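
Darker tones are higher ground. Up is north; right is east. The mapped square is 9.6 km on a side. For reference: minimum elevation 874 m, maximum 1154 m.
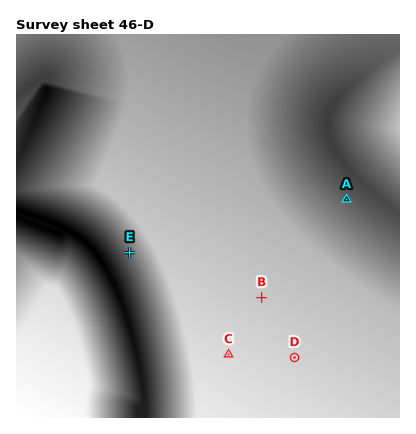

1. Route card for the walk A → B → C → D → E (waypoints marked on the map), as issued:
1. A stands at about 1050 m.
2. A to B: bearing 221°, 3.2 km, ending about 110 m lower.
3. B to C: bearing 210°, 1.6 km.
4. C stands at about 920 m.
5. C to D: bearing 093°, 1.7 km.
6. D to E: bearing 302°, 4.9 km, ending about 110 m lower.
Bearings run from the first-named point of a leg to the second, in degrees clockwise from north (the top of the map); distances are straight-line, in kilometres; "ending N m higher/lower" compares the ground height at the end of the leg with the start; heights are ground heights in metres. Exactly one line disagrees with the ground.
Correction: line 6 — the sense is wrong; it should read higher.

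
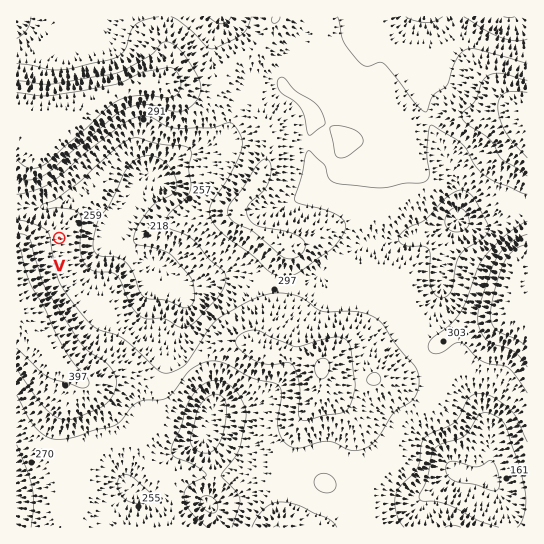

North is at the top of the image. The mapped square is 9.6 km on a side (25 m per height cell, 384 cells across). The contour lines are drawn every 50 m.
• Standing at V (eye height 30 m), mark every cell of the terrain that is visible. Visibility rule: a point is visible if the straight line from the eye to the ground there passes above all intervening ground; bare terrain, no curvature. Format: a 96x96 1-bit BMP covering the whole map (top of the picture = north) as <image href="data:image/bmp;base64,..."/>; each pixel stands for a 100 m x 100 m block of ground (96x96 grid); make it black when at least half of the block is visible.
<image width="96" height="96" href="data:image/bmp;base64,Qk2+BAAAAAAAAD4AAAAoAAAAYAAAAGAAAAABAAEAAAAAAIAEAAATCwAAEwsAAAIAAAAAAAAA////AAAAAAAAAAAAAA/B8AAAAAAAAAAAAA/x+AAAAAAAAAAAAAf/8AAAAAAAAAAAAAf/4AAAAAAAAAAAAAP/gAAAAAAAAAAAAAP/AAAAAAAAAAAAAAH/AAAAAAAAAAAAAAH/gAAAAAAAAAAAAAH/4AAAAAAAAAAAAAH/4AAAAAAAAAAAAAH/gAAAAAAAAAAAAAH8AAAAAAAAAAAAAAH4AAAAAAAAAAAAAAHwAAAAAAAAAAAAAAHgAAAAAAAAAAAAAAHgAAAAAAAAAAAAAAHgAAAAAAAAAAAAAAHwAAAAAAAAAAAAAADwAAAAAAAAAAAAAAD4AAAAAAAAAAAAAAD8AAAAAAAAAAAAAAB8AAAAAAAAAAAAAAA+AAAAAAAAAAAAAAAfAAAAAAAAAAAAAAAPAAAAAAAAAAAAAAAHgAAAAAAAAAAQAAADgAAAAAAAAAA8AAADgAAAAAAAD8B+AAADgAAAAAEAH+D/AAADgAAAAAMAP///gAADgAAAAAcAf///wDAHwAAAAAcAf///8H4H4AAAAYcA//////+H4AAAB88A//////+D8AAAB88B//////gB+AABn/8B//////gAfAAD//8D//////wAPgAD//wD//z///4APwAB//gH//j///8AH4AAf/gP//B////AD+AAP/gf/+A////gB/wAH/g//+A////4D/4AD/g//+A////4H/4AB/h//+B////4D/wAAfh//+D////wAAAAAPj//+H////AAAAAAHz///P////AAAAAADz////////AAAAAABz////////gAAAAAAz////////gAAAAAA7/8f/////gAAAAAAb/4f/////gAAAAAAL/4f/////gAAAAAAB/4f////+AAAAAAAA/8f////wAAAAAAAA/8f////AAAAAAAAAz8f///8AAAAAAAADwcf///4AAAAAAAADwH////4AAAAAAAAD/v////4AAAAAAAAD//////8AAAAAAAAD//////+AAAAAAAAD///////AAAAAAAAD///////gAAAAAAAD///////gAAAAAAAD///////wAAAAAAAD///////wAAAAAAAD///////wAAAAAAAAP//////4AAAAAAAAD//////4AAAAAAAAB//////4AAAAAAAAA//////4AAAAAAAMAf/////8AAAAAAAcAP/////4AAAAAAAcAH/////4AAAAAAA8AB/////wAAAAAAA8AA/////gAAAAAAA8AAf///HgAAAAAAA8AAP//kDgAAAAAAA4AAH/+ABgAAAAAAAAAAB/8AAgAAAAAAAAAAAf4AAAAAAAAAAAAAAAAAAAAAAAAAAAAAAAAAAAAAAAAAAAAAAAAAAAAAAAAAAAAAAAAAAAAAAAAAAAAAAAAAAAAAAAAAAAAAAAAAAAAAAAAAAAAAAAAAAAAAAAAAAAAAAAAAAAAAAAAAAAAAAAAAAAAAAAAAAAAAAAAAAAAAAAAAAAAAAAAAAAAAAAAAAAAAAAAAAAAAAAAAAAAAAAAAAAAAAAAAAA="/>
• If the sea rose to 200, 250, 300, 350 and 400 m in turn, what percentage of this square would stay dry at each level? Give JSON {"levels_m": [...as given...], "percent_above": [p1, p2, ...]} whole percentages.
{"levels_m": [200, 250, 300, 350, 400], "percent_above": [93, 82, 43, 14, 6]}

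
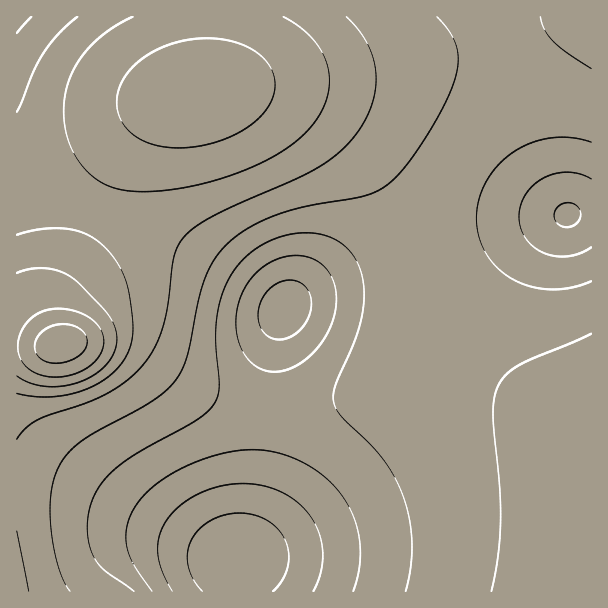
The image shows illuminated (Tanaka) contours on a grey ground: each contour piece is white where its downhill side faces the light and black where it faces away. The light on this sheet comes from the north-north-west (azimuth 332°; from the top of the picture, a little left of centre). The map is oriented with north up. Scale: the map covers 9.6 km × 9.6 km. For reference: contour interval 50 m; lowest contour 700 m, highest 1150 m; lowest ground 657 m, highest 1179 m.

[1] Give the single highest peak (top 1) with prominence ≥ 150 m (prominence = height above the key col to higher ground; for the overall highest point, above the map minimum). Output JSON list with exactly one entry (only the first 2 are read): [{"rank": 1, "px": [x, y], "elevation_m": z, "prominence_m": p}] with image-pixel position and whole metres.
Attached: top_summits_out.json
[{"rank": 1, "px": [60, 341], "elevation_m": 1179, "prominence_m": 522}]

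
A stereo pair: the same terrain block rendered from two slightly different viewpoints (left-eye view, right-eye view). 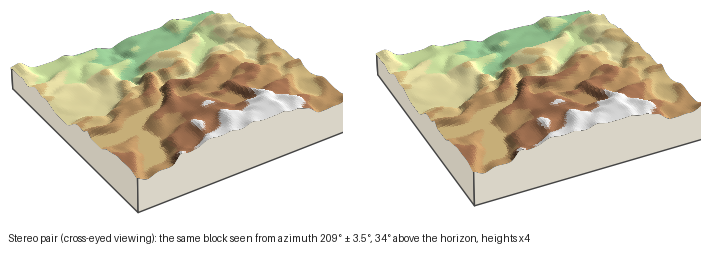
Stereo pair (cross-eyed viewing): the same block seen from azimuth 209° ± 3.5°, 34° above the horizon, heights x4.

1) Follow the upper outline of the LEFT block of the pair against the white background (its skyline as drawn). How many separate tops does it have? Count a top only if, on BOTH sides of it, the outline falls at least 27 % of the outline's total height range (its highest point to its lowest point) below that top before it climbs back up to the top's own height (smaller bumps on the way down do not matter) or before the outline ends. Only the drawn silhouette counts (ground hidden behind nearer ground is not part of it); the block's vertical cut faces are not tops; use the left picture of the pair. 1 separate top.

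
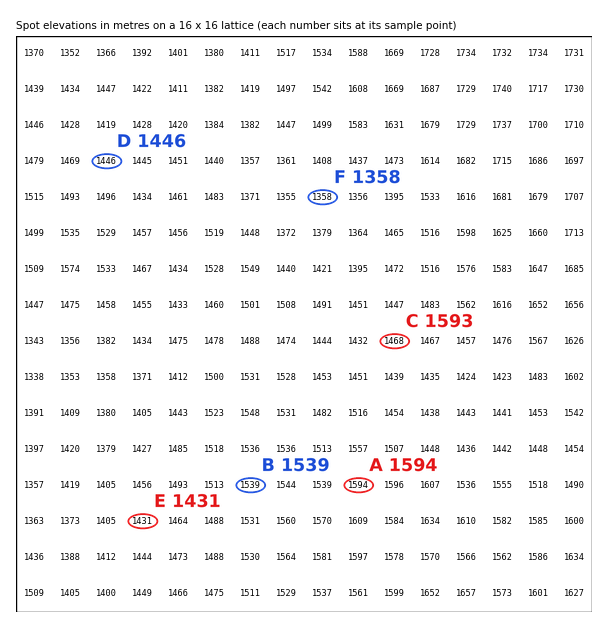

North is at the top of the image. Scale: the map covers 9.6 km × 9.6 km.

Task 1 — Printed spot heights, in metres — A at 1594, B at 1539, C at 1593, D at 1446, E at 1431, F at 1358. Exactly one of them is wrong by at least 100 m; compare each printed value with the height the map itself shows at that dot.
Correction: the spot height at C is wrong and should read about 1468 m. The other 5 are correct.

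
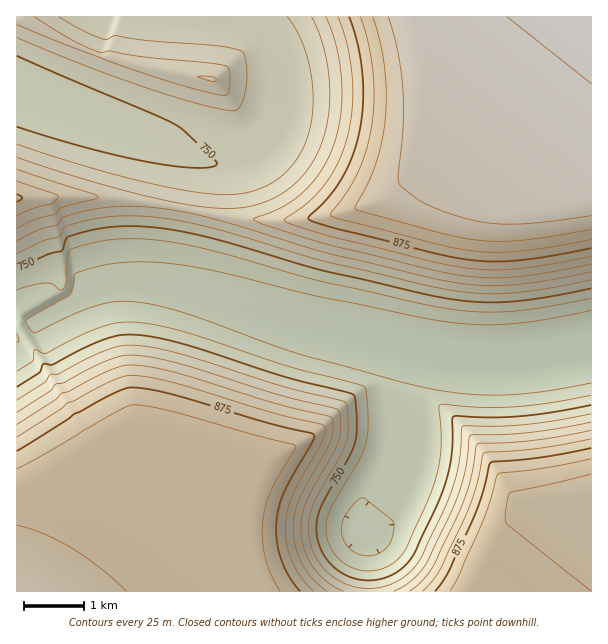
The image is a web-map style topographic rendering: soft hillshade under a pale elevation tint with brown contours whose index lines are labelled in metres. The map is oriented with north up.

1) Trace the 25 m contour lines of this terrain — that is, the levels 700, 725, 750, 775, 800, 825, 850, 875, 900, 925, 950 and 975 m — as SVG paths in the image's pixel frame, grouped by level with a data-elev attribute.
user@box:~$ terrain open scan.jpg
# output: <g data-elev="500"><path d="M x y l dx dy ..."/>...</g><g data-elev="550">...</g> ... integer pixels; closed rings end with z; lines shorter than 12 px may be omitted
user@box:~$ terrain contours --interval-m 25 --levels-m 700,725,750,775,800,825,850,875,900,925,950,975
<g data-elev="700"><path d="M363 555l-8-3-8-6-4-7-2-9 1-8 5-9 9-11 6-4 4 2 25 19 3 6-2 14-6 10-11 6z"/><path d="M591 383l-45 8-37 4-35 0-36-5-34-7-99-27-120-43-26-7-21-4-21-1-19 4-26 10-37 18-5-3-4-9 4-4 39-22 4-8 3-14 32-9 29-2 30 1 37 6 114 27 104 22 36 5 30 2 28-2 33-4 42-9"/></g><g data-elev="725"><path d="M591 395l-42 8-36 4-30 0-39-3-4 1-1 3 2 30-1 21-5 21-9 24-19 43-7 10-14 10-9 3-11 1-15-4-13-9-9-14-3-16 1-10 3-9 28-47 8-19 2-14 0-18-2-21-3-4-75-20-108-35-25-6-23-3-16 1-18 5-24 11-27 14-3 0-9-3-3 12-15 9"/><path d="M17 290l18-5 12-2 5 1 7 5 3 1 4-7 1-23 1-8 3-3 31-8 32-2 28 2 33 6 126 34 102 23 33 6 29 2 28-1 35-4 43-9"/></g><g data-elev="750"><path d="M591 405l-37 7-33 4-27 1-41 0-1 35-5 25-9 25-23 50-9 12-11 9-14 6-13 1-18-3-17-10-11-16-5-18 0-14 4-12 28-49 6-17 2-25-2-18-2-4-68-17-106-34-27-6-21-2-12 0-12 4-23 9-31 17-9-1-5 9-22 14"/><path d="M17 269l30-14 15-4 4-13 3-2 33-8 35-2 30 3 33 6 123 36 100 23 33 6 29 2 28-1 35-4 43-9"/><path d="M17 56l156 67 13 9 28 27 3 5-4 3-16 1-48-6-64-15-68-20"/></g><g data-elev="775"><path d="M591 414l-66 11-62 1-2 3-2 32-6 25-9 23-24 50-10 13-12 9-15 6-15 1-21-4-18-11-14-17-6-20 0-15 4-15 28-51 6-15 1-12 0-17-2-7-2-3-62-15-106-33-26-6-19-2-11 1-13 4-21 9-27 15-9 1-5 7-28 18"/><path d="M17 254l25-13 17-4 6-10 6-2 34-8 35-1 28 3 33 6 125 37 102 24 30 5 28 3 27-1 33-4 45-9"/><path d="M17 38l87 35 81 27 46 11 6-1 5-6 4-14 1-18-2-16-5-5-22-5-69-5-33-6-11 5-21-9-25-14"/><path d="M287 17l12 18 9 25 5 29-1 27-5 22-10 20-13 16-18 12-17 6-16 2-21 0-26-3-78-18-91-29"/></g><g data-elev="800"><path d="M343 591l-16-9-14-15-9-18-3-19 1-15 4-14 28-49 5-12 1-20 0-7-2-4-60-15-104-32-25-5-20-2-9 1-12 4-44 23-8 1-6 7-33 21"/><path d="M591 422l-61 10-59 3-2 3-3 30-6 23-9 21-22 46-6 11-9 9-9 7-11 6"/><path d="M17 241l21-11 18-4 7-9 12-4 33-6 35 0 28 3 30 6 126 37 102 24 30 6 29 3 27-1 33-5 43-8"/><path d="M17 24l89 36 50 17 59 17 10 1 3-2 2-21-2-4-3-2-84-9-31-6-11 1-27-12-38-23"/><path d="M312 17l10 24 6 28 2 30-3 27-8 24-12 20-16 17-19 12-18 6-18 3-21 0-26-3-36-7-42-11-94-30"/></g><g data-elev="825"><path d="M327 591l-15-13-10-15-7-18-2-18 2-15 5-14 31-58 2-17-1-4-2-2-55-14-102-31-26-6-18-1-19 5-41 21-7 2-6 7-39 25"/><path d="M591 430l-57 10-57 4-7 39-13 35-25 51-10 12-12 10"/><path d="M17 228l18-8 19-5 8-7 33-9 3-2-81-28"/><path d="M211 81l4 0 1-3-9-2-9 1z"/><path d="M326 17l10 30 6 34-1 33-7 30-12 26-17 21-18 13-14 7-18 7-2 1 2 2 77 25 100 24 33 6 26 2 25-1 33-5 42-8"/></g><g data-elev="850"><path d="M314 591l-13-13-9-17-5-18-2-19 3-15 4-14 32-57 1-9-2-4-53-13-99-30-24-5-18-2-18 6-36 19-7 3-6 5-45 29"/><path d="M591 439l-52 9-55 5-8 35-11 30-25 52-8 11-10 10"/><path d="M17 216l16-8 20-5 6-6-5-3-37-13"/><path d="M338 17l9 28 5 32 0 31-5 29-8 24-13 22-17 18-23 17-2 3 10 4 42 13 99 24 35 6 24 2 25-1 72-13"/></g><g data-elev="875"><path d="M300 591l-11-15-8-16-4-18-1-20 2-13 5-14 30-54 1-4-1-3-47-12-96-28-23-5-16-2-17 6-40 21-6 5-51 32"/><path d="M591 448l-49 9-51 5-9 33-9 24-25 54-13 18"/><path d="M17 202l5-4-5-4"/><path d="M349 17l9 27 4 30 1 28-3 29-7 24-11 22-12 18-21 21 0 3 26 9 94 24 45 8 23 2 24-2 70-12"/></g><g data-elev="900"><path d="M280 591l-9-16-6-17-3-18 1-16 2-15 5-15 24-44 2-3-2-2-123-34-22-5-17-1-20 9-65 39-30 16"/><path d="M591 459l-45 9-48 6-16 48-23 54-9 15"/><path d="M360 17l8 25 5 27 1 27-2 27-5 24-7 21-12 23-17 22 1 3 108 29 39 7 21 0 24-1 67-12"/></g><g data-elev="925"><path d="M126 591l-27-24-27-19-28-14-27-9"/><path d="M591 474l-80 18-3 5-3 21 1 4 3 4 82 65"/><path d="M373 17l7 24 4 25 2 26-1 25-3 23-6 22-7 20-14 24 0 3 85 24 43 8 20 0 22-1 66-11"/></g><g data-elev="950"><path d="M388 17l10 36 5 36 0 37-5 51 3 9 17 14 15 7 25 9 25 6 20 2 22 0 66-8"/></g><g data-elev="975"><path d="M507 17l84 67"/></g>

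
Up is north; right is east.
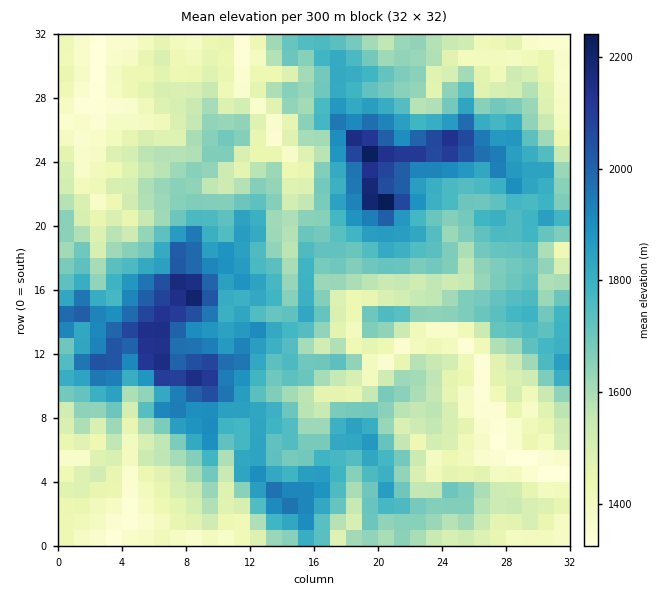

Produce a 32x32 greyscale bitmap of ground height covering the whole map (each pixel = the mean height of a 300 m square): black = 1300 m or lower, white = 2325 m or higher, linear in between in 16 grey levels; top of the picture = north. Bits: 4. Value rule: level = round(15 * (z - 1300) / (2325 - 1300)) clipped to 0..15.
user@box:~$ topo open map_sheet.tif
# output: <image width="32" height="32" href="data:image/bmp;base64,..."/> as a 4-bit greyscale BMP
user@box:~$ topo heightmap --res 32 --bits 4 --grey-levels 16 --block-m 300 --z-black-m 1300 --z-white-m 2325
<image width="32" height="32" href="data:image/bmp;base64,Qk12AgAAAAAAAHYAAAAoAAAAIAAAACAAAAABAAQAAAAAAAACAAATCwAAEwsAABAAAAAAAAAAAAAAABEREQAiIiIAMzMzAERERABVVVUAZmZmAHd3dwCIiIgAmZmZAKqqqgC7u7sAzMzMAN3d3QDu7u4A////ACEQESEREjVXY1VFRDMyESEiEQESMyJHiWQ2VVVFQiMhIiERIjQzeamGRndlVUNDMjMiESM1NYqZl0aGRGVDMhIjMhIzRkiYeIdXdTIiIREAETMTRFdIhmZ3eHYxIhEAESMkE0WJZ4Z2aIhkIzIQEiM0NSRYmXeHdVeHUzQyERIjNVY2mZmIh2RGZlREMREhNGZ4RYmrqGVUIiRlRCECMkV4qXnMzJl2ZkQxNUQiAjNXeruc2ruqhnZmURJEMhM1eGibrMqpiYd0NCIhEiEkVneYmrzKmYiYd1IVUyESNmdnqpmrzLp4dmhjJnZVVWZ3Z4p3mrzbh4dXUyIzRFVmZ1ZnV4q9yomHV1VERDQ0VWZEVkZ4i6mYdkdmVmZWVFVmU1Y1VoqomHVHZmeHdlRmZkJUNDVop3iFRmZ4iIdVZ3dlUyMkVndodUVXmah2Vnd3h0MSNFVVVmU0aJ3rl3Zmd3UyIzRVVDRVM2etuod3d5h1MSI0RVUyRSJYrLqZmImIhSETNERFUyITSL7My8uph3QREiMzRWUhNFncqavLqIZSERERI0VVMSV6mph3iod1QREREjNEMxNVeIiGRGhWVTEhASIzNCEkVWh2ZVJWMzQxIQEiIiMhIjVoh2VTNSIzISEBEjIiIRRleHZVVDIiEiEhAREiEiAlZ3ZlRVRDIiER"/>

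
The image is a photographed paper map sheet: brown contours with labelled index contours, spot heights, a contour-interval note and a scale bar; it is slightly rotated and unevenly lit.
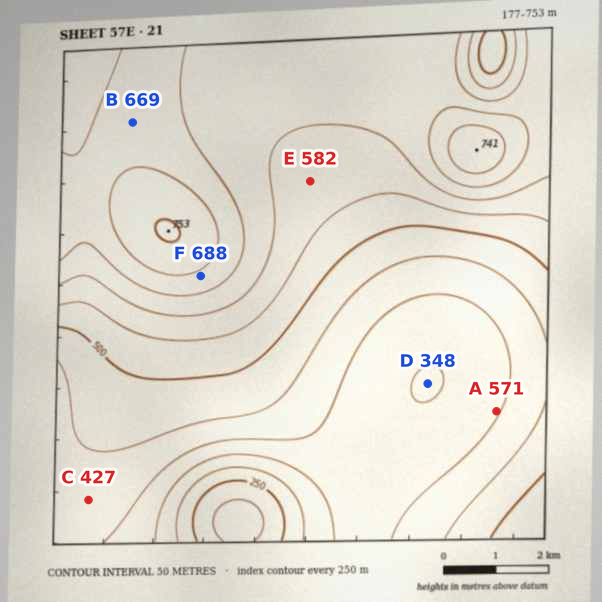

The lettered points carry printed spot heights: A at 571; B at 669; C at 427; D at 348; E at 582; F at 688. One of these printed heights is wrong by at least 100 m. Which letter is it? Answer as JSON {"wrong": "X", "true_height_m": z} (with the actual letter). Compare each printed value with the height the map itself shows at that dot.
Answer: {"wrong": "A", "true_height_m": 396}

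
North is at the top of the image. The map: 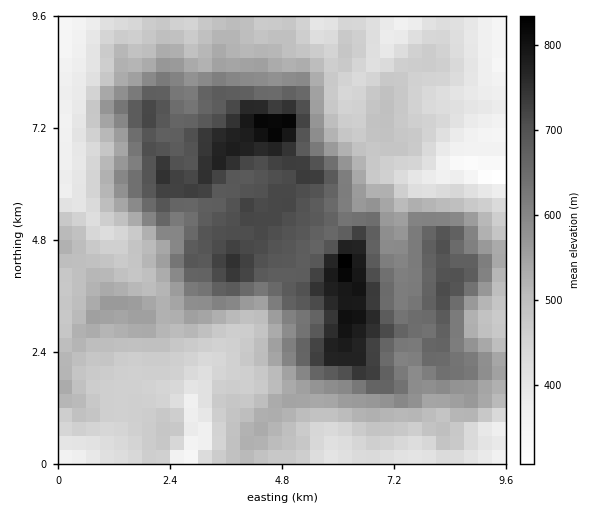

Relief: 290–850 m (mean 550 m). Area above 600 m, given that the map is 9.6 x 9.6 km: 30.7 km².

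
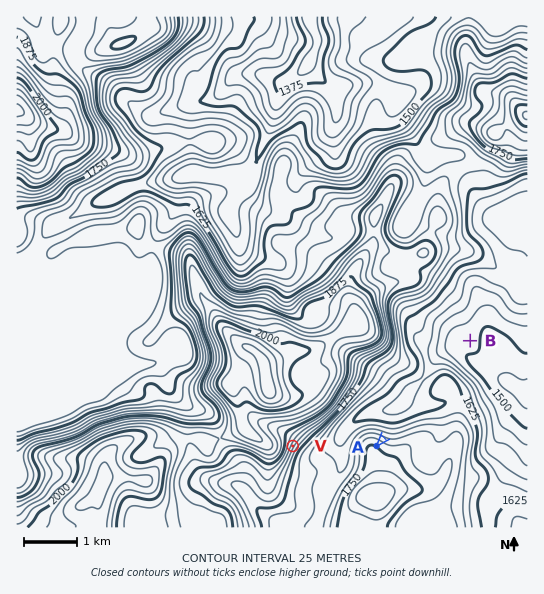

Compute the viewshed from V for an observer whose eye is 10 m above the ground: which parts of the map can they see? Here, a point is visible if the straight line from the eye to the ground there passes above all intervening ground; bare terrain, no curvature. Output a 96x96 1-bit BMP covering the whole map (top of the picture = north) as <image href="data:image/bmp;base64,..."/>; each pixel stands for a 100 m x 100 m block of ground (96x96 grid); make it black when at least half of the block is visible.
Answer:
<image width="96" height="96" href="data:image/bmp;base64,Qk2+BAAAAAAAAD4AAAAoAAAAYAAAAGAAAAABAAEAAAAAAIAEAAATCwAAEwsAAAIAAAAAAAAA////AAAAAAAAAAAAAAAf/4AAAAAAAAAAAAAH/gAAAAAAAAAAAAAP/gAAAAAAAAAAAAAf/gAAAAAAAAAAAAA//4AAAAAAAAAAAAB//+AAAAAAAAAAAAB///AAAAAAAAAAAAD///wAAAAAAAAAAAD///4AAAAAAAAAAAB///4AAAAAAAAAAAA///4AgAAAAAAAAAA///4AgAAAAAAAAAA///4BwAAAAAAAAAA///MBwAAAAAAAAAB///CBwAAAAAAAAAB//+DB4AAAAAAAAAAf/+Dx4AAAAAAAAAAf/+D44AAAAAAAAAAfz+D84AAAAAAAAAA/x/H/4AAAAAAAAAA/w///4AAAAAAAAAB/4f//4AAAAAAAAAD/wP//8AAAAAAAAAHAAH//8AAAAAAAAAAAAH//8AAAAAAAAAAAAD//4AAAAAAAAAAAAB//wAAAAAAAAAAAAA//gAAAAAAAAAAAAAP/gAAAAAAAAAAAAAHnAAAAAAAAAAAAAADAAAAAAAAAAAAAAAAAAAAAAAAAAAAAAAAAAAAAAAAAAAAAAAAAAAAAAAAAAAAAAAAAAAAAAAAAAAAAAAAAAAAAAAAAAAAAAAAAAP8AAAAAAAAAAAAAAH8AAAAAAAAAAAAAAH8AAAAAAAAAAAAAAH8AAAAAAAAAAAAAAH8AAAAAAAAAAAAAAH8AAAAAAAAAAAAAAH8AAAAAAAAAAAAAAH8AAAAAAAAAAAAAAH8AAAAAAAAAAAAAAD8AAAAAAAAAAAAAAB8AAAAAAAAAAAAAAA4AAAAAAAAAAAAAAAYAAAAAAAAAAAAAAAAAAAAAAAAAAAAAAAAAAAAAAAAAAAAAAAAAAAAAAAAAAAAAAAAAAAAAAAAAAAAAAAAAAAAAAAAAAAAAAAAAAAAAAAAAAAAAAAAAAAAAAAAAAAAAAAAAAAAAAAAAAAAAAAAAAAAAAAAAAAAAAAAAAAAAAAAAAAAAAAAAAAAAAAAAAAAAAAAAAAAAAAAAAAAAAAAAAAAAAAAAAAAAAAAAAAAAAAAAAAAAAAAAAAAAAAAAAAAAAAAAAAAAAAAAAAAAAAAAAAAAAAAAAAAAAAAAAAAAAAAAAAAAAAAAAAAAAAAAAAAAAAAAAAAAAAAAAAAAAAAAAAAAAAAAAAAAAAAAAAAAAAAAAAAAAAAAAAAAAAAAAAAAAAAAAAAAAAAAAAAAAAAAAAAAAAAAAAAAAAAAAAAAAAAAAAAAAAAAAAAAAAAAAAAAAAAAAAAAAAAAAAAAAAAAAAAAAAAAAAAAAAAAAAAAAAAAAAAAAAAAAAAAAAAAAAAAAAAAAAAAAAAAAAAAAAAAAAAAAAAAAAAAAAAAAAAAAAAAAAAAAAAAAAAAAAAAAAAAAAAAAAAAAAAAAAAAAAAAAAAAAAAAAAAAAAAAAAAAAAAAAAAAAAAAAAAAAAAAAAAAAAAAAAAAAAAAAAAAAAAAAAAAAAAAAAAAAAAAAAAAAAAAAAAAAAAAAAAAAAAAAAAAAAAAAAAAAAAAAAAAAAAAAAAAAAAAAAAAAAAAAAAAAAAAAAAAAAA="/>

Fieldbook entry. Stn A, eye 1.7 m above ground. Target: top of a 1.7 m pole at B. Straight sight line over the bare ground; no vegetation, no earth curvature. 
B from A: not visible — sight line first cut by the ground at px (428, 388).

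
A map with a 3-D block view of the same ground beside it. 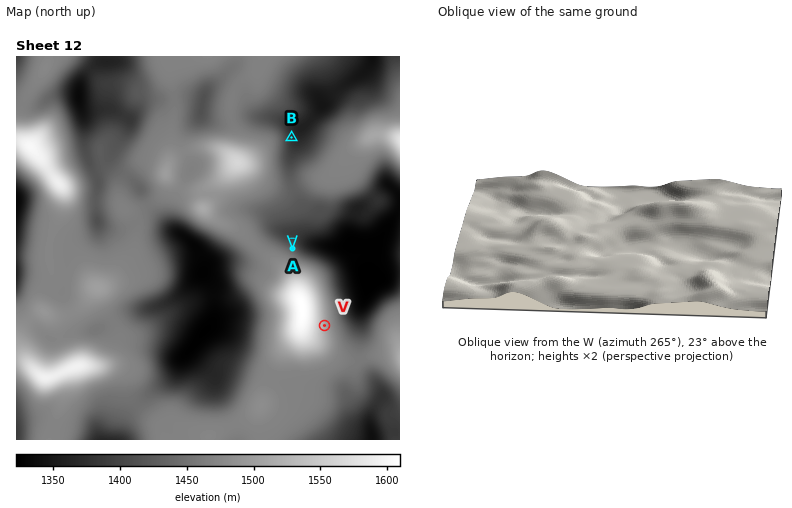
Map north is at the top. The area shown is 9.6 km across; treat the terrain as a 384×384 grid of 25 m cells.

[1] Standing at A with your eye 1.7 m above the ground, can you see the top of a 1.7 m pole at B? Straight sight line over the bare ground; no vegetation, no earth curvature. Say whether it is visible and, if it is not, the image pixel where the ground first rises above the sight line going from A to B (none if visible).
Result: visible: false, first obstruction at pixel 292 218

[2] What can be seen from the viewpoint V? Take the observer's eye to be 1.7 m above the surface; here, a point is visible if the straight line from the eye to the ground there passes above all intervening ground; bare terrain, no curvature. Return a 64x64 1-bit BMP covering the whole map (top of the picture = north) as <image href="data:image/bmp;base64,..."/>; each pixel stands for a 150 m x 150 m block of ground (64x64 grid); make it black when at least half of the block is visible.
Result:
<image width="64" height="64" href="data:image/bmp;base64,Qk0+AgAAAAAAAD4AAAAoAAAAQAAAAEAAAAABAAEAAAAAAAACAAATCwAAEwsAAAIAAAAAAAAA////AAAAAAAAAAAAAAAAAwAAAAAAAAADAAAAAAAAAAEAAAAAAAAAAQAAAAAAAAABAAAAAAAAAAAAAAAAAAAAAAAAAAAAAAABAAAAAAAAAAEAAAAAAAAAgwAAAAAAAAGDAAAAAAAAAYcAAAAAAAADzwAAAAAAAAP/AAAAAAAAB/8AAAAAAAAH/wAAAAAAAA//AAAAAAAAH/8AAAAAAAAf/wAAAAAAADx/AAAAAAAAOH8AAAAAAAA4PwAAAAAAAAA/AAAAAAAAAD8AAAAAAAAAfwAAAAAAAAB/AAAAAAAAAH8AAAAAAAAAfwAAAAAAAAB/AAAAAAAAAH8AAAAAAAAA/wAAAAAAAAD/AAAAAAAAAP8AAAAAAAAA/wAAAAAAAAD/AAAAAAAAAf8AAAAAAAAB/wAAAAAAAAf/AAAAAAAAB/8AAAAAAAAP/wAAAAAAAA/xAAAAAAAAH/EAAAAAAAAf8QAAAAAAAB/7AAAAAAAAH/8AAAAAAAAP/wAAAAAAAAf/AAAAAAAAB/8AAAAAAAAD/wAAAAAAAAH/AAAAAAAAAD8AAAAAAAAAAAAAAAAAAAAAAAAAAAAAAAAAAAAAAAAAAAAAAAAAAAAAAAAAAAAAAAAAAAAAAAAAAAAAAAAAAAAAAAAAAAAAAAAAAAAAAAAAAAAAAAAAAAAAAAAAAAAAAAAAAAAAAAAAAA=="/>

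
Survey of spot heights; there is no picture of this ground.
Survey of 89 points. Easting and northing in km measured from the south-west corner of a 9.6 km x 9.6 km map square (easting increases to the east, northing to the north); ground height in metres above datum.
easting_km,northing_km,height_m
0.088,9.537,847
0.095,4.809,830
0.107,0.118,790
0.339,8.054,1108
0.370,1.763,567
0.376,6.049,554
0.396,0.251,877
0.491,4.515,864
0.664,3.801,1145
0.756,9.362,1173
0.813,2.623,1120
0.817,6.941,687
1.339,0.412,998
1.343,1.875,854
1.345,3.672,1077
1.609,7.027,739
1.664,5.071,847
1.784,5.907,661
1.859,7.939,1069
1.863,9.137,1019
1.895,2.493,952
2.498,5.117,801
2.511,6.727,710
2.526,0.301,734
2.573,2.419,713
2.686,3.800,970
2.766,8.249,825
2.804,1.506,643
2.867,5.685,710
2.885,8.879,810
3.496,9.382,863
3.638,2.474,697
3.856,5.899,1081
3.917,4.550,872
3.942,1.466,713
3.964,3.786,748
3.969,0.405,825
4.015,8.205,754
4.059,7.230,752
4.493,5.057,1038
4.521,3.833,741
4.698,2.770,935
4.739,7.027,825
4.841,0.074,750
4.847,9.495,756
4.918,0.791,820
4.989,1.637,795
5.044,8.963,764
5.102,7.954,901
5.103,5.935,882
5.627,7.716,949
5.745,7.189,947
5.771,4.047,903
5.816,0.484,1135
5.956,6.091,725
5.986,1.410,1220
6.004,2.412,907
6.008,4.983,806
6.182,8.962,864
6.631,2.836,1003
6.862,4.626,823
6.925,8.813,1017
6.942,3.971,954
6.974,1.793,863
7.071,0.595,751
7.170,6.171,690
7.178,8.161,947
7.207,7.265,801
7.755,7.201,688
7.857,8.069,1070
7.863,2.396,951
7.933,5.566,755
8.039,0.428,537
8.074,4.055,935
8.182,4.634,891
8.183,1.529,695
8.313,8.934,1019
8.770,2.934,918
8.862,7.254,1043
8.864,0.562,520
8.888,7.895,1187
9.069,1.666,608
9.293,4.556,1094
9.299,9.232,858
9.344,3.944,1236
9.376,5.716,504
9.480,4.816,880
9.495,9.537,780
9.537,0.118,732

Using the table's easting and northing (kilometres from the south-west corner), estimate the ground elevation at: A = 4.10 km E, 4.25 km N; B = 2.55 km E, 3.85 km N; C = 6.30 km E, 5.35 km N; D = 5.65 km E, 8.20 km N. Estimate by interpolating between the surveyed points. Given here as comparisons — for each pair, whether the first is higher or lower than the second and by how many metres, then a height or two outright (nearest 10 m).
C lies lower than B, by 340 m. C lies lower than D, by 330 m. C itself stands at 660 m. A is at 780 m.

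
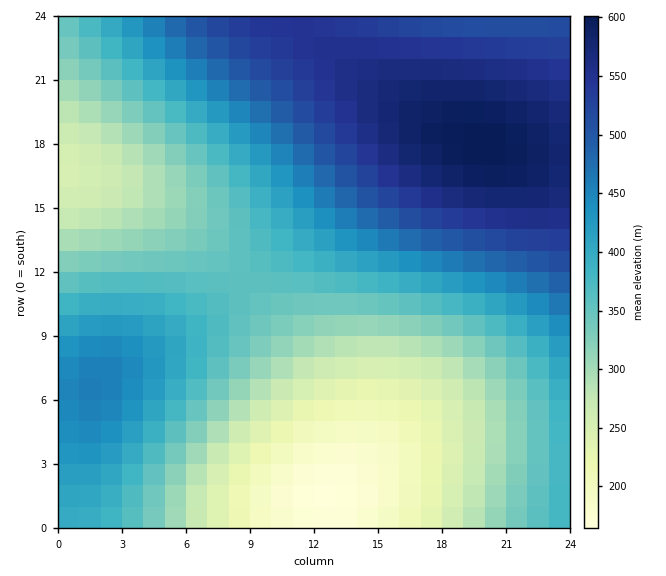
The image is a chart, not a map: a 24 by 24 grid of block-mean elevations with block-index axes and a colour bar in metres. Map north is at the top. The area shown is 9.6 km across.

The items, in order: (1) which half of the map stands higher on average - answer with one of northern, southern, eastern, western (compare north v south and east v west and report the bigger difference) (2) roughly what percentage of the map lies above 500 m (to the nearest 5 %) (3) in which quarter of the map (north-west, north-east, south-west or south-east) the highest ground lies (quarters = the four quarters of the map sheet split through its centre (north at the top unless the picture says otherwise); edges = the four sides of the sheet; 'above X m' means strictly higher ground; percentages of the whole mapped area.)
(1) On average the northern half of the map is the higher ground.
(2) Ground above 500 m makes up about 25 % of the sheet.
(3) Look to the north-east quarter for the highest ground.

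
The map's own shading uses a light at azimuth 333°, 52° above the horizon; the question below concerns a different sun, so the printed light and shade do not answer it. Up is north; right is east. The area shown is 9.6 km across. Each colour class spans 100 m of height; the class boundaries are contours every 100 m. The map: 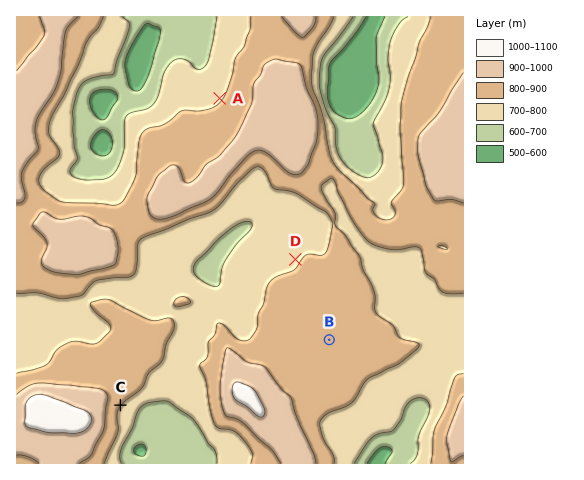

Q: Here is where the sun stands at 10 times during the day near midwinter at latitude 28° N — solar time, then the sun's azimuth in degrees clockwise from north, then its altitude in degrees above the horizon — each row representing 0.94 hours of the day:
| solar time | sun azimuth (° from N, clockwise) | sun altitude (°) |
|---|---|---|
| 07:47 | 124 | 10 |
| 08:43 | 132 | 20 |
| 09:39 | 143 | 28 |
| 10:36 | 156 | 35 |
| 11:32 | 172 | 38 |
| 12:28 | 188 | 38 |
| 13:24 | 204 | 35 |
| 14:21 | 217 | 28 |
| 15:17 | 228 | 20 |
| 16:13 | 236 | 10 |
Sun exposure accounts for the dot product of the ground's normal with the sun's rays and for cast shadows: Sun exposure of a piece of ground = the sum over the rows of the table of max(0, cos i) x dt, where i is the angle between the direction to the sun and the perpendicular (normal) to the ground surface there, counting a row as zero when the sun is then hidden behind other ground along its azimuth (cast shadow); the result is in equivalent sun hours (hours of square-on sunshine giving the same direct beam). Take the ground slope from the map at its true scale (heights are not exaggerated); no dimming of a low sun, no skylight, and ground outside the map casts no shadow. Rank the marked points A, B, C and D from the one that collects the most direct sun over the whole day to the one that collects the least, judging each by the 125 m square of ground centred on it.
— C > B > D > A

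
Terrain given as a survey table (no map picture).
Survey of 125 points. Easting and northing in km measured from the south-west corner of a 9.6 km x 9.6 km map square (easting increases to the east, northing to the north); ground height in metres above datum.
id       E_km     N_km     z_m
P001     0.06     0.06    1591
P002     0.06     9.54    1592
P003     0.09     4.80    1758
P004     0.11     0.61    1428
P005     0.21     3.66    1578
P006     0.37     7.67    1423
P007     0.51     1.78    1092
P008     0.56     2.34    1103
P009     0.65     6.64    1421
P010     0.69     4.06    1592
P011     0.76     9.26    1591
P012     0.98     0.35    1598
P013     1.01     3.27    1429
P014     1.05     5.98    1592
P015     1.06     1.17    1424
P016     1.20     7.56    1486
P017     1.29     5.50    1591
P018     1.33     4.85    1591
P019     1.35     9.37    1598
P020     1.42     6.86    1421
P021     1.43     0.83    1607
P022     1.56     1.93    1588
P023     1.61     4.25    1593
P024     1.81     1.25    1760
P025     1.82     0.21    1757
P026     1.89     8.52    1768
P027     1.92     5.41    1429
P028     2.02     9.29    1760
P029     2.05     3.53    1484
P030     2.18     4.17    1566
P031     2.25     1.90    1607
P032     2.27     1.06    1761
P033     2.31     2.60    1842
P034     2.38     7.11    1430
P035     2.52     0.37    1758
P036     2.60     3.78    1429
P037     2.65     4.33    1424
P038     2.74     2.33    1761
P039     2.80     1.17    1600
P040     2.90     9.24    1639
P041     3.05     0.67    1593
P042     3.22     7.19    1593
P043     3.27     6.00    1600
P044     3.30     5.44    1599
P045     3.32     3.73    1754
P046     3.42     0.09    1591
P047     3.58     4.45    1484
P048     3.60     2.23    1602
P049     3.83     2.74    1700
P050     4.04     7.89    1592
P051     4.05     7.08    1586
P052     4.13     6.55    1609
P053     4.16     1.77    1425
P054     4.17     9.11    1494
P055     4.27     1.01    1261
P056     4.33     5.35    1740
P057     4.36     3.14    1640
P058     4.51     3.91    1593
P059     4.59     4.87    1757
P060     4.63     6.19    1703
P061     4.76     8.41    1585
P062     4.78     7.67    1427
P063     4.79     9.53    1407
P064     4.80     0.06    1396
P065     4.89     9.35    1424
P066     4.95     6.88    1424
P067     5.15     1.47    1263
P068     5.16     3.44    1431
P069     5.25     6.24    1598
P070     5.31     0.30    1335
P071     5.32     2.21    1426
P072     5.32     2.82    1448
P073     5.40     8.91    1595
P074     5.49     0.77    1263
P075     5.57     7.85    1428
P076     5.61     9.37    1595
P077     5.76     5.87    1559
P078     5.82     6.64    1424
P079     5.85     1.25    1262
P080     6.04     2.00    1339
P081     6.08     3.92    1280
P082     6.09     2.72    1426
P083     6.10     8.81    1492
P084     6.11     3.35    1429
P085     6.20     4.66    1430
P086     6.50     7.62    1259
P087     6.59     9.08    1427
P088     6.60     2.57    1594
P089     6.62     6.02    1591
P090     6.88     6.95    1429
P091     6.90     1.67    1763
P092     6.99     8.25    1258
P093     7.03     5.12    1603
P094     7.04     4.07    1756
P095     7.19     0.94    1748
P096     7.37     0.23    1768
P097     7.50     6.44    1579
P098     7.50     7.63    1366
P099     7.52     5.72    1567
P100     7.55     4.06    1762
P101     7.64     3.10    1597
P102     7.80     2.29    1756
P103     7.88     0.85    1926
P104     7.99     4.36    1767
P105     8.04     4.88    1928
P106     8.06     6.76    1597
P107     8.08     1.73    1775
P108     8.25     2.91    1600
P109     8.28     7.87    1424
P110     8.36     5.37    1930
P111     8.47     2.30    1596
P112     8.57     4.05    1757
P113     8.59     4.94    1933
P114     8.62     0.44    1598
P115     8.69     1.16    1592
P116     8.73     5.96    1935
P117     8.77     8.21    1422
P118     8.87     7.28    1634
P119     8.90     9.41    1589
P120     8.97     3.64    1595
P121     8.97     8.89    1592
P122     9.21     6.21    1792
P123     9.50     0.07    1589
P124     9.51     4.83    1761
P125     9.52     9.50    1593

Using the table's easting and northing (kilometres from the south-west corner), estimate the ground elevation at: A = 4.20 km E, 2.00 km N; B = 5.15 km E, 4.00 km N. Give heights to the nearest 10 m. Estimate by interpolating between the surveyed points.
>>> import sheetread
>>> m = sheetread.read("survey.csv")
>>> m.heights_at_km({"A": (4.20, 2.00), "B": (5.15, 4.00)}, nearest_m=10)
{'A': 1580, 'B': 1370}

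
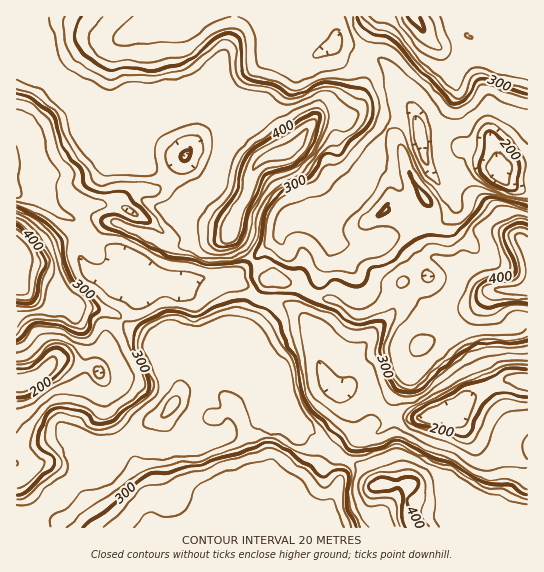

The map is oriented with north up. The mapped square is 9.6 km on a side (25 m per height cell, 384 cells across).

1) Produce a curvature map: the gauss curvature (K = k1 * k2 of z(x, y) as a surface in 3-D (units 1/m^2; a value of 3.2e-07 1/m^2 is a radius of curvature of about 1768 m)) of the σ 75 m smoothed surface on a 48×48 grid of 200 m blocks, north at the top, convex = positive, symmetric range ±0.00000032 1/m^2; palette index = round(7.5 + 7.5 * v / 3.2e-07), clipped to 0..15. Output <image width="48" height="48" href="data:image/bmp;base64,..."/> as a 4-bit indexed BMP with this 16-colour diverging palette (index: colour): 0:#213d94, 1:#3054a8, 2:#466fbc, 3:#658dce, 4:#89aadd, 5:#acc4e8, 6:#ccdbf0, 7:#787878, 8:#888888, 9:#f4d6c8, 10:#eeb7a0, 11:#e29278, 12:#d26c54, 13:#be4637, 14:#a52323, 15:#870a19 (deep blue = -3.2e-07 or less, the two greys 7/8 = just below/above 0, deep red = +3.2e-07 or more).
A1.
<image width="48" height="48" href="data:image/bmp;base64,Qk32BAAAAAAAAHYAAAAoAAAAMAAAADAAAAABAAQAAAAAAIAEAAATCwAAEwsAABAAAAAAAAAAlD0hAKhUMAC8b0YAzo1lAN2qiQDoxKwA8NvMAHh4eACIiIgAyNb0AKC37gB4kuIAVGzSADdGvgAjI6UAGQqHAIh3h4h3eId3eHd3d3h3h3mJddmIh3d3eHd3h3d3eId3eHd3h4d3hyp3qJeIiHeHd0R4iId3eId3eHd3d3h3eFtEtUZ3eHeIZreJh3iHeId4iIh4h3iHV3mvsop3eHRYe6iIZ3iId5d4h4h4iHeIiPZ/8r9WiHm2WImYRoiIdnd4dYh4iIeHlZA1Z3dluJmHeHesV4iId4iGioh3eah1eCBneHl4VYd3d2V3eId3d4iHiXeHfMiGeGzZf6iJh1d3d3aJeIZWd3d3d4iFVUioVnmpcEZ4hmd4h3acmGdkZ3h3d4d2eHiIh3d4cgq4ipeIh2Zv2YrYmIiHeJd3iId1d3d3dA/6mIiIh0VlZ1iXeHb5d3eIeIdJl3d3cwWYeIaZhriHZ3dnmmR4d3iHd4ddibh3UDhneZZXeJqHaJdmj7FWd3d3d4h7h4h3WP+Hh5VFiUOJZT/Wi3Z3d3d3d4qIh4d4falodnh72bdsshpneHd3d3d3d41nh4h2iYd3iIhlaIyP9GZnWqh3d3h3h2dXh3dxuniIh6qXdickcgV4WbiHd3h4iHd4h3eaioiHdVd4iI+6nIenNLqXVoh4iHeIiGR6Z4d3d2Z3rgV1L7l1NXz7RnmImHeIin22RXd3d2d2h0IGasEIiYNGyniHd2anh0h2d3eHdmdn2v8HeeWIeIZomGd1N3d3ioiHd3Z3d1iWV8yXRXaIh3d4h3eHGoZVh3d4eIZ4eFz6R3WTLriHd3d4h3i6n7Z4aId3eZjKZ0J5cXqke4d4iHZphFayF4ZoiHiJaHV3eHec046nmoh4iHaHaIlQBYuJiIdoiHeJaIiKhZpnR3eJqJdXZI/1Jph3eId4mHeId2d2ucaHJnRYZraHd474eJd3d3ZomGZnhllC/5eGeHbPiFSHdnmneph3iHWqd3d2eHpha4VHiGVkvpmIdmiEjLh3eHd4l3d3jLaIOAN3d4dnhnh4d3hUeNmId3eImHeoaHXPhDd3dmd4Zal4h4uEhXqYd3iId3iWd1AM5JiHd3mIh4RXd3mXSXdyWHiHd3WHd0Dvt3d4qXiYeJZphndqUXhUiHeHiJaniEr8t2d3eHeIiIebp3dZ1o7GumeHiKiIdziJpnd2eIeIh3eKuHdkmYjcRZiYd5una1dnd3d3iIiHd3d4mHd2eIetVGeGdkunaVi4d3iZiIh3d3d3dnd3h3ePpIuUdluXeHi3d4inV3h3h3d3d3eId2d8sHrWZ2l3ZXZXd6qGV4d3iIiHd3d4iFJmJXi4Z2d3IkZnd4Zph4d3iHd3d4d3i4WHq3eHd2eJj2ind4Znh4hnmHd3eIdDeGv4imZmd3eIno/XiHh3d3d3iHd2Z4dK52eHVXdnd3Z3iCNoh3iHd3eId5h4d4h6uHd4h3d3iHiGZ2V4h3eHd3mYd4d5l5uneHd4iIdYmoh4Z3d3d3iIiImIh4eIl4y2eId3eaZXmHiId4d3eIh4eIiIh3iIh1dkd3iIiKdmdnmnh4d3eIh3d4iId4h3h3ZWd3iIdndqZIeHd3eHdw=="/>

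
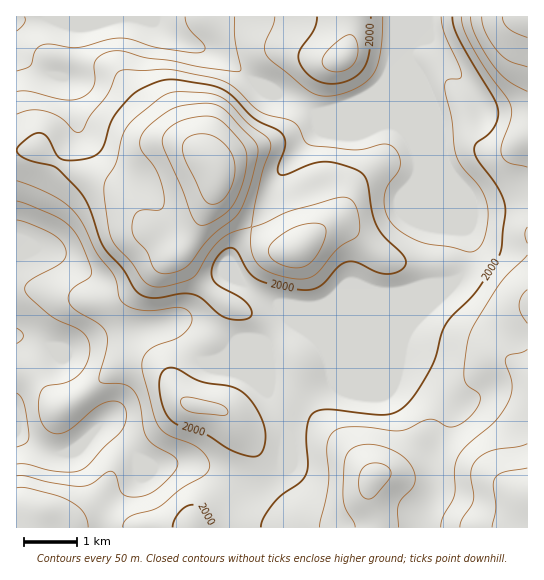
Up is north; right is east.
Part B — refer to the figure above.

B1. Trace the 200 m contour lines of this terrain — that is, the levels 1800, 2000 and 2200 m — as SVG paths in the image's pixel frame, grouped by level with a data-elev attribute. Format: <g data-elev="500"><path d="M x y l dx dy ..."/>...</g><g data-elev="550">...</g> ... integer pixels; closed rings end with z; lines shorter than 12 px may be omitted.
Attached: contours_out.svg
<g data-elev="1800"><path d="M17 393l4 4 3 8 5 30-3 8-9 4"/><path d="M17 328l4 3 2 4-1 4-5 4"/><path d="M25 17l-1 6-7 8"/></g><g data-elev="2000"><path d="M208 527l-1-8-4-8-5-5-5-1-7 2-6 4-5 8-2 8"/><path d="M253 457l5-1 4-5 3-8 0-10-2-10-4-10-13-18-7-5-8-3-32-6-24-13-6 0-6 3-4 10 1 14 5 16 6 10 9 5 26 8 27 17z"/><path d="M231 319l16 0 4-2 1-4-2-6-6-6-25-15-7-8 0-8 2-8 7-9 6-5 4 0 5 2 12 21 9 8 13 5 31 6 10 0 8-3 19-20 9-5 10 0 18 10 10 2 11-1 8-6 2-5-2-5-21-21-7-11-4-14-5-29-5-9-19-8-18-3-15 2-24 11-7-1-1-7 7-24-1-6-3-5-27-14-21-22-11-7-13-4-34-5-9 0-9 2-16 7-10 7-18 23-11 30-9 8-19 3-13-1-5-5-9-17-6-4-10 2-12 11-2 5 3 4 10 6 25 6 25 24 9 16 14 39 20 23 15 24 7 4 8 1 29-4 12 1 9 4 18 16z"/><path d="M317 17l-3 13-15 21 0 8 4 10 8 8 10 5 10 2 11-1 9-4 8-5 5-7 4-8 2-10 1-32"/><path d="M452 17l2 9 4 12 35 59 5 12 0 9-4 9-7 8-11 8-2 7 4 11 20 28 7 14 0 11-5 40-23 37-31 32-4 10-6 22-5 12-15 26-13 14-8 5-9 3-59-6-9 2-7 4-3 6-2 10 2 34-2 9-6 8-17 12-8 8-11 15-3 10"/></g><g data-elev="2200"><path d="M527 468l-24 4-8 6-2 8 3 23-4 18"/><path d="M208 203l5 1 5-1 10-9 6-16 0-16-5-12-10-10-10-5-12-1-8 3-4 4-3 5 1 5 3 11 16 34z"/><path d="M502 17l2 6 5 6 18 8"/></g>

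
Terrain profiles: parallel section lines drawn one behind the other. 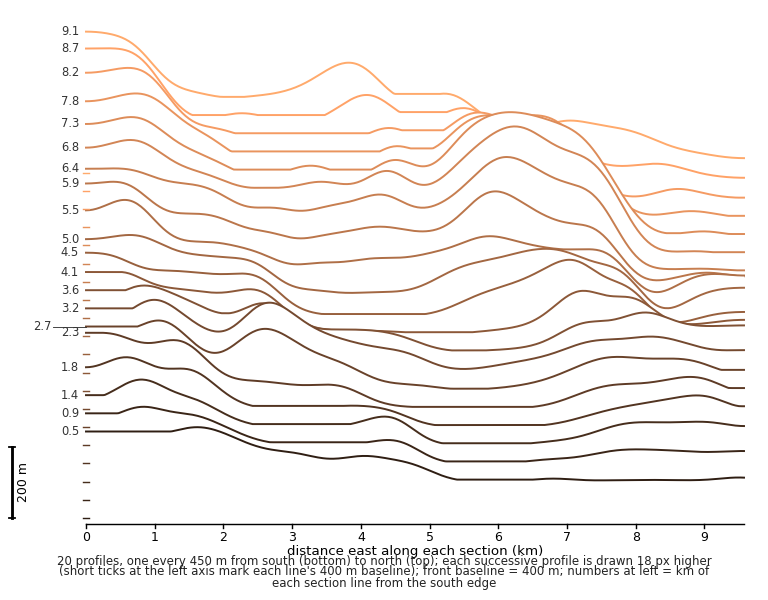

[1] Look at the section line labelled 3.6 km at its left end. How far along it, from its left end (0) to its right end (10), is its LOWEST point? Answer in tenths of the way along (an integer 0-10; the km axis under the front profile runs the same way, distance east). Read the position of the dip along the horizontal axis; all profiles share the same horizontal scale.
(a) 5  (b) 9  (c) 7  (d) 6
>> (d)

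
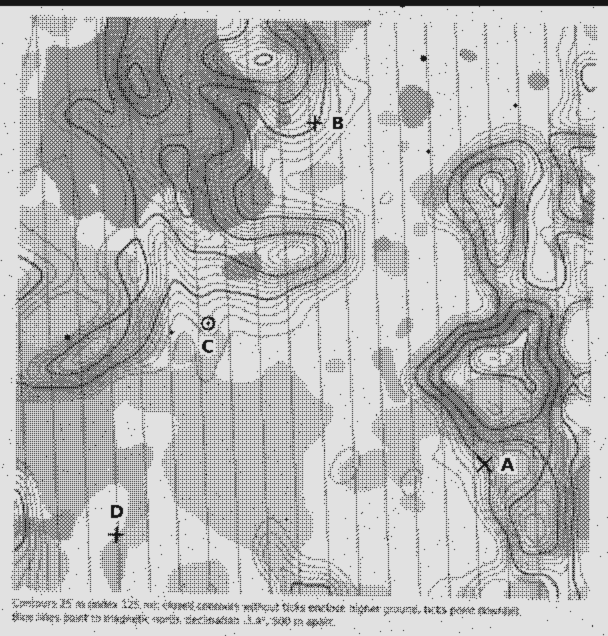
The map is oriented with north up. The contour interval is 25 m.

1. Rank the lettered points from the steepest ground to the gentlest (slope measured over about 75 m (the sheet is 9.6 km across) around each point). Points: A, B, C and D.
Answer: A B C D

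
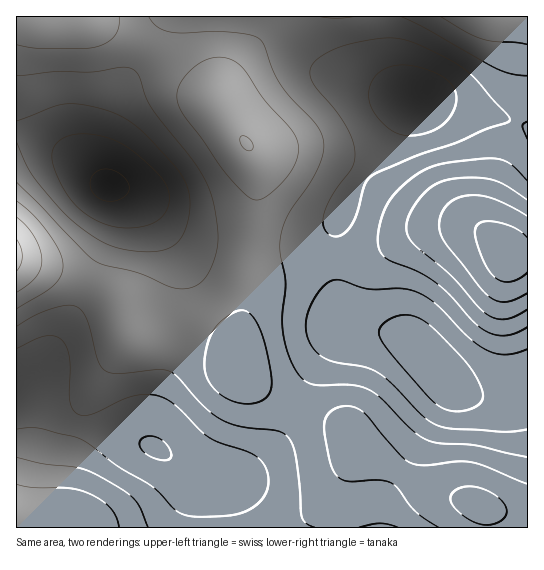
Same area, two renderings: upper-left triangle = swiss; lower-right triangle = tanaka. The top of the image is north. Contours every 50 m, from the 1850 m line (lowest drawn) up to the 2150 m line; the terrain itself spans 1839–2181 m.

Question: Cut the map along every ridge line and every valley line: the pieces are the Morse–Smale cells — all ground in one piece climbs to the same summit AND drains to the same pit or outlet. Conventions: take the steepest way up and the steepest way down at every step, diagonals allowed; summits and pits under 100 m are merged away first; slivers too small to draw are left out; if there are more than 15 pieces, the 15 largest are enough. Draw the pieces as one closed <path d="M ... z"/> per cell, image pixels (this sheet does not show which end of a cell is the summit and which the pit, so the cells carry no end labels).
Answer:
<path d="M382 16l-297 1 73 36 32 27 24 16 6 6 35 55 2 29-18 159 0 20 4 8 23 19 29 15 50 20 20 26 25 12 29 20 14 7 33 8 27 11 34 6 1-127-5-1-24 10-20-2-16-4-12-6-40-46-17-8-40-5-7-5-7-13-7-43 0-29 4-17 16-38 51-72 13-10-10-5-7-7-11-19-5-21z"/><path d="M85 16l-69 1 0 242 61 18 32 16 11 12 5 21 5 9 11 1 25-4 31 1 26 11 14 11 1 4 19-173-2-29-35-55-6-6-24-16-32-27z"/><path d="M17 260l-1 126 9-2 5 3 32 33 7 4 66 15 23 10 27 19 12 5 3 4-2 51 289-1 0-12-6-10-36-9-26-11-29-20-25-12-20-26-50-20-36-19-16-15-6-18-14-11-17-8-16-4-24 0-25 4-11-1-5-9-5-21-11-12-32-16z"/><path d="M441 101l-28 2-17 19-43 61-16 38-4 17 0 29 6 38 5 14 7 8 43 6 17 8 42 47 10 5 16 4 27 0 22-8 0-262-26-10z"/><path d="M25 384l-9 3 1 133 26 8 154-1 3-50-3-4-12-5-27-19-23-10-25-7-23-3-21-6-36-36z"/><path d="M527 16l-144 0 1 33 5 21 11 19 14 11 35 3 53 14 25 10z"/><path d="M487 508l-3 1 3 19 41-1-1-10-18-2z"/><path d="M19 520l-3 1 1 7 26-1z"/>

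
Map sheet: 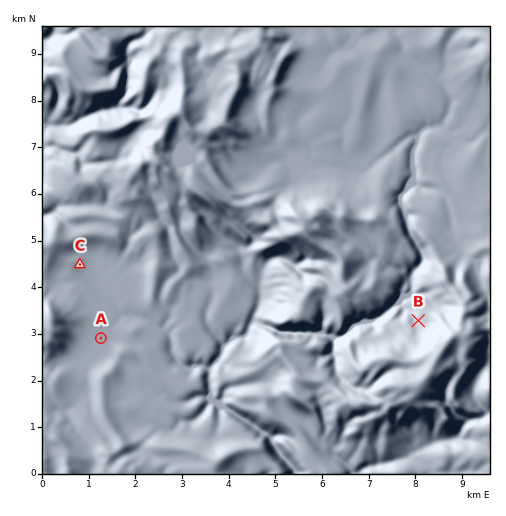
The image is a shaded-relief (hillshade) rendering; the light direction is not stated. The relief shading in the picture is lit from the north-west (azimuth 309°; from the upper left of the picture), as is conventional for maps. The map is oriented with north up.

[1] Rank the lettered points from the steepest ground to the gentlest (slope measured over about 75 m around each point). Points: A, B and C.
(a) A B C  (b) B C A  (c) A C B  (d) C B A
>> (b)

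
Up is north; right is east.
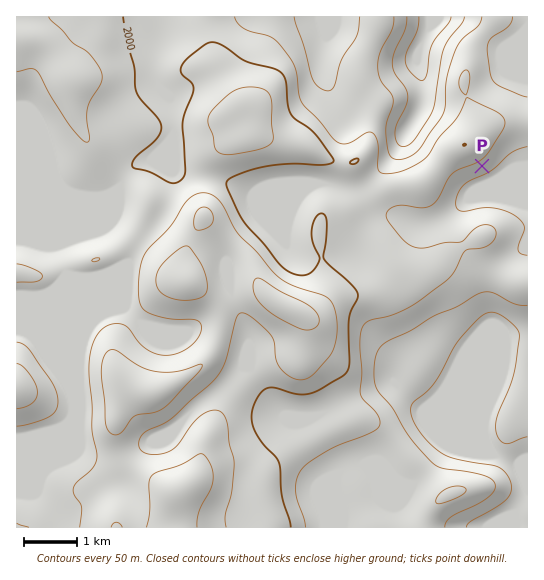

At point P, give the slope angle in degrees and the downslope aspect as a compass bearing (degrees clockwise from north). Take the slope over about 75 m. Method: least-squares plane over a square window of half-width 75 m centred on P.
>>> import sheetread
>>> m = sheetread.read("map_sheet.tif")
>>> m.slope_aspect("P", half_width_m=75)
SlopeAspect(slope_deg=11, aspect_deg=150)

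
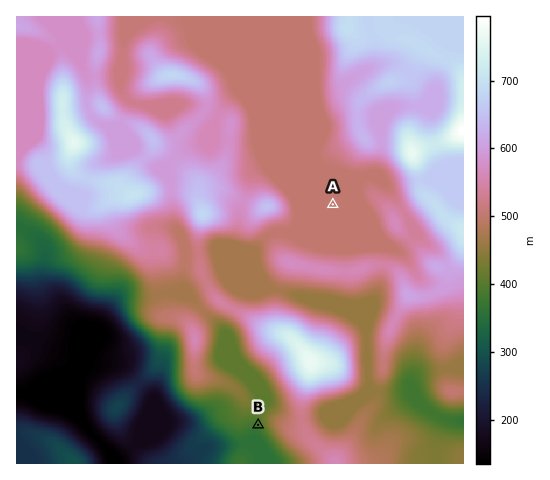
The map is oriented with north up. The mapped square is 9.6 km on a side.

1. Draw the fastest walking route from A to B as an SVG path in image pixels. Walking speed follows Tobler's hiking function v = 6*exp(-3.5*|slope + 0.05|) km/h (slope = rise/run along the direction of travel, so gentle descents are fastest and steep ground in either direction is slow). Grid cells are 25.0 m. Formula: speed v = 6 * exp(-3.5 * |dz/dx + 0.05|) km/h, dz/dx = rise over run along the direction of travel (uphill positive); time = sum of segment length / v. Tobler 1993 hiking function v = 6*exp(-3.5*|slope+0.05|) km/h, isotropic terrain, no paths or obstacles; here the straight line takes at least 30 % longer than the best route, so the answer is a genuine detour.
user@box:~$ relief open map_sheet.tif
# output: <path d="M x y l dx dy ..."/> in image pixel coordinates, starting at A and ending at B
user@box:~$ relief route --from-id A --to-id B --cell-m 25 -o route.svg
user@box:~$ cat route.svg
<path d="M333 204l-1 2-7 3-3 2-16 9-8 7-24 11-5 6-6 12 0 11-3 4-14 28-7 7-3 7 8 16 0 22 11 21 0 21 2 5 0 25 1 2"/>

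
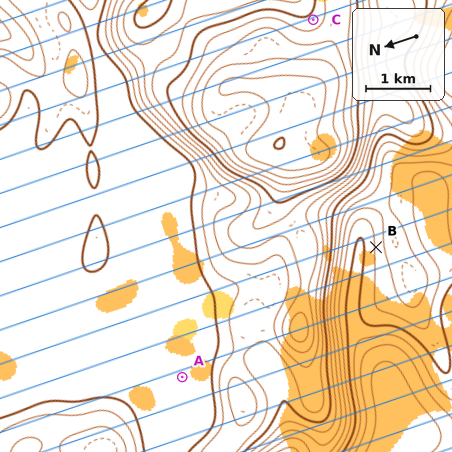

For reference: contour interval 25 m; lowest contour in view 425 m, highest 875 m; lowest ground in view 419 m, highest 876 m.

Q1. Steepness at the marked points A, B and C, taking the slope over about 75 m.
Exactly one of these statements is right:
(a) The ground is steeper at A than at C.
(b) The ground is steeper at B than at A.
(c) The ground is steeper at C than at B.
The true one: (b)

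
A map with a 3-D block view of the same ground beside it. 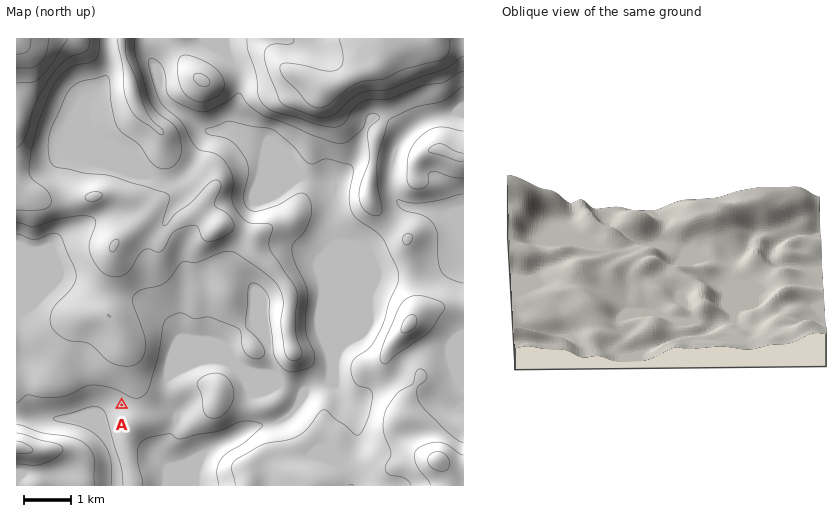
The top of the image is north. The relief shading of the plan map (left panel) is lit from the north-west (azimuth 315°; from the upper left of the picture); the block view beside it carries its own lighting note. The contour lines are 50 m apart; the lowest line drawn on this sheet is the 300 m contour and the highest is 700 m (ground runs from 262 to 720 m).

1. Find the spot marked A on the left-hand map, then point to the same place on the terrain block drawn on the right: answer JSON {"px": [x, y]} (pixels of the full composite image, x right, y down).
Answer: {"px": [587, 329]}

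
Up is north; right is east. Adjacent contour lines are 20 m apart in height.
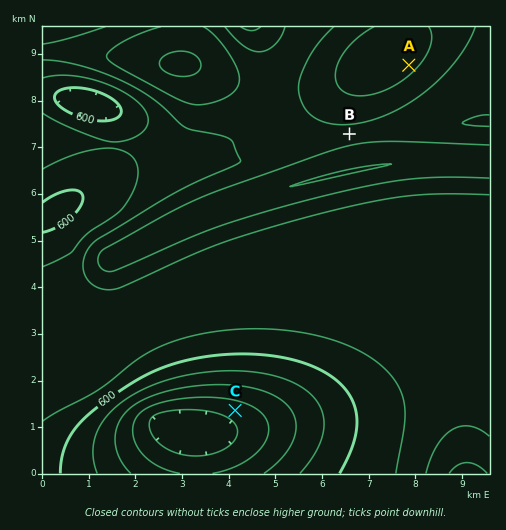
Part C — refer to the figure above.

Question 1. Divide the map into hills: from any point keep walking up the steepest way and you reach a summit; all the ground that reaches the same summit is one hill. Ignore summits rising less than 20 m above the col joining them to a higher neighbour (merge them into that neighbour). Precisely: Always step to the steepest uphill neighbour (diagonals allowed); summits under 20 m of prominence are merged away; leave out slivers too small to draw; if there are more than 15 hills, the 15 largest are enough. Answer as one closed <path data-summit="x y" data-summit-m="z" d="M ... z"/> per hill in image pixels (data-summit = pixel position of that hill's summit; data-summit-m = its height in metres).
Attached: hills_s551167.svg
<path data-summit="346 172" data-summit-m="681" d="M489 123l-52 0-53 6-80 15-85 20-45-6-25 2-21 7-19 9-34 22-24 16-3 4 0 7 13 29 15 26 16 13 17 5 13 8 24 31 18 40 6 21 3 23 4 6 24 5 22 0 39-5 91-18 85-32 27-2 24 6z"/><path data-summit="383 57" data-summit-m="696" d="M54 96l-12 1 0 376 153 1 0-38-4-5-14-4-3-3-8-44-17-37-13-20-14-17-13-8-17-5-16-13-26-48-2-7 1-9 39-27 16-15 7-16 2-19-1-18-8-12-16-6z"/><path data-summit="181 64" data-summit-m="683" d="M254 26l-211 0-1 69 19 2 39 9 8 7 4 8 1 18-2 19-7 16-13 12 44-24 22-8 26-4 40-2 25-9 8-7 5-12 6-32-2-35z"/><path data-summit="468 473" data-summit-m="666" d="M465 375l-21 1-19 5-53 22-53 14-83 14-44 0 4 11 0 31 293 1 1-93z"/>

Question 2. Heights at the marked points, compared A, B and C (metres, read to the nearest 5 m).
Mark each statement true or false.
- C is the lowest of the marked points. true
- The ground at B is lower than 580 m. false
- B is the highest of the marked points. false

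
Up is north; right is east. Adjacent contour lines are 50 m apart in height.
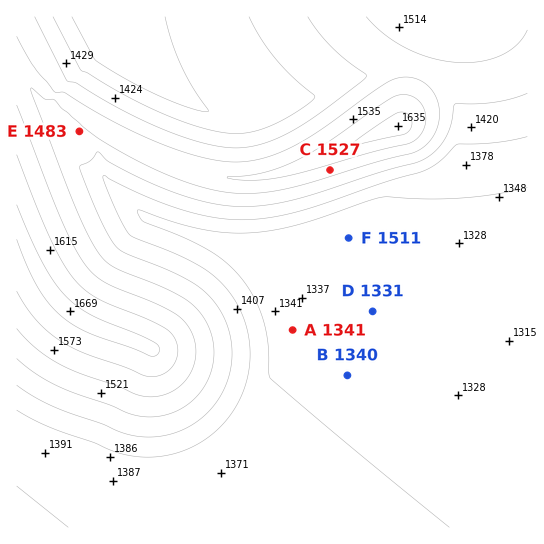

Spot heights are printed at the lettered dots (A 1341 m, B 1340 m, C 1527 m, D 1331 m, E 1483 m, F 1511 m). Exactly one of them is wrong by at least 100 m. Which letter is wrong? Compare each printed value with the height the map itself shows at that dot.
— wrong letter F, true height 1336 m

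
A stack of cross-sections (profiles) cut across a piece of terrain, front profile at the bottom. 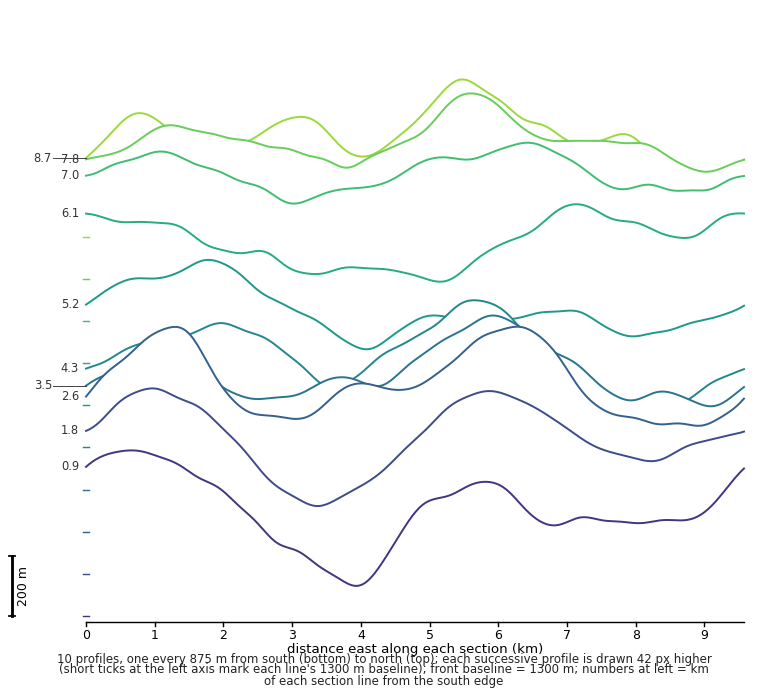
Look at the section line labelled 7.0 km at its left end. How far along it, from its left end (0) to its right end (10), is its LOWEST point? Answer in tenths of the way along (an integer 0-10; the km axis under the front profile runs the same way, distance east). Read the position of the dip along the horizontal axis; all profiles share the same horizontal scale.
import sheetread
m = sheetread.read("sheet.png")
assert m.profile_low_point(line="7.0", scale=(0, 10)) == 3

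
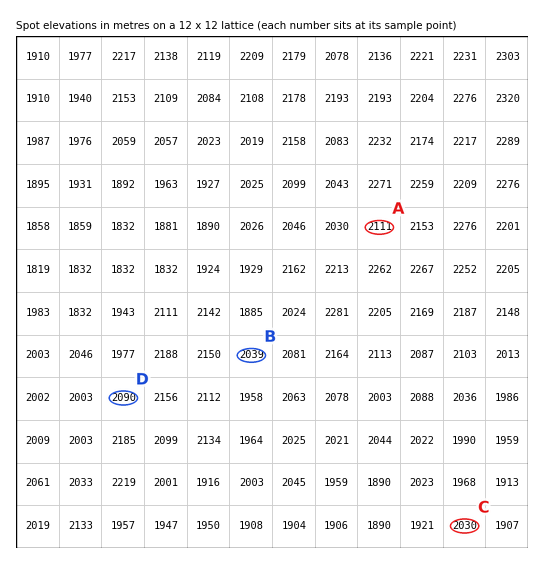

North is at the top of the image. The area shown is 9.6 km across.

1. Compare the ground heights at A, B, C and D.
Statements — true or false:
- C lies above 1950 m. true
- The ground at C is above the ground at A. false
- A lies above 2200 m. false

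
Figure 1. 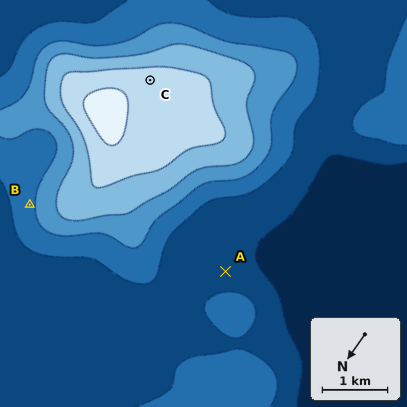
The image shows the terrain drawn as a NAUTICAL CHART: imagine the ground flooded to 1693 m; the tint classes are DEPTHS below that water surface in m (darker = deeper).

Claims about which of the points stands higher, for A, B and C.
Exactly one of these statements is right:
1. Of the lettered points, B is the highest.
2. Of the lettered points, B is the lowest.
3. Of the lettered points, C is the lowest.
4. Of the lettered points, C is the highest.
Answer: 4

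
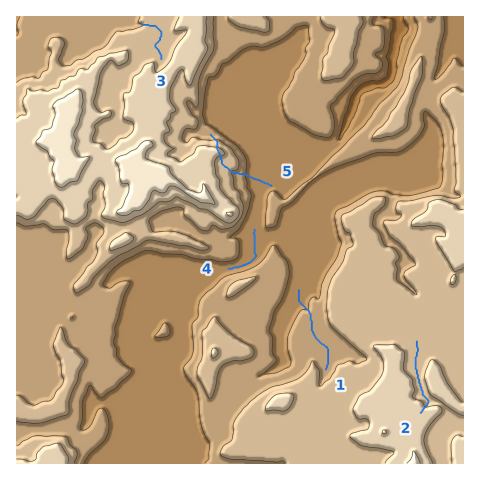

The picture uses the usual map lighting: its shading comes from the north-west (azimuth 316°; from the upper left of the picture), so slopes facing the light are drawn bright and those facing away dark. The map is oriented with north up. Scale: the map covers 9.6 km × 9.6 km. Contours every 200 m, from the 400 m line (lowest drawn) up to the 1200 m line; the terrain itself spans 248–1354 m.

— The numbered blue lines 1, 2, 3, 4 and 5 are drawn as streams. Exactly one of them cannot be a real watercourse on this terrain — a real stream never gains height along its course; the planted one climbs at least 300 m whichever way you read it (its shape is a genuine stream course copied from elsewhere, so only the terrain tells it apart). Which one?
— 5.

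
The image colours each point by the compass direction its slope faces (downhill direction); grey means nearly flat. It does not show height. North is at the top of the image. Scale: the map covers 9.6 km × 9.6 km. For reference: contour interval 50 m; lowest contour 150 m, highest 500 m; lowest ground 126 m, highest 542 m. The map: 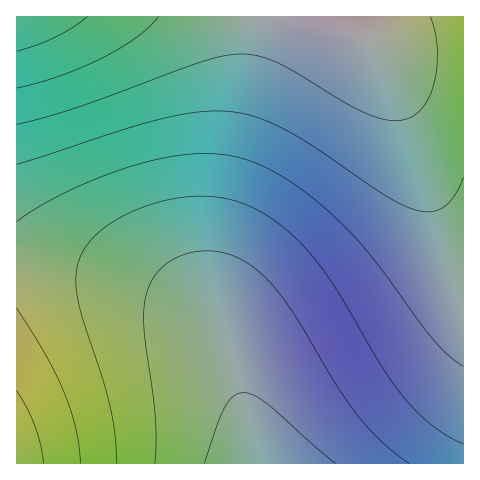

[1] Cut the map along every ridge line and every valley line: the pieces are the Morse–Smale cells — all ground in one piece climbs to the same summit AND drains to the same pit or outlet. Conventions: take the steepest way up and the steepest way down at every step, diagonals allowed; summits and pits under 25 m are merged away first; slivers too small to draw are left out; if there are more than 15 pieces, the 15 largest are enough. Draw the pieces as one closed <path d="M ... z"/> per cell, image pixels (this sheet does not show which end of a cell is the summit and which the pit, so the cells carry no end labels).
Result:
<path d="M463 16l-446 0-1 246 46 4 60 12 46 18 29 19 19 19 14 27 10 32 17 71 206 0z"/><path d="M31 262l-15 1 1 201 239-1-16-70-10-32-14-27-19-19-26-18-38-15-50-13z"/>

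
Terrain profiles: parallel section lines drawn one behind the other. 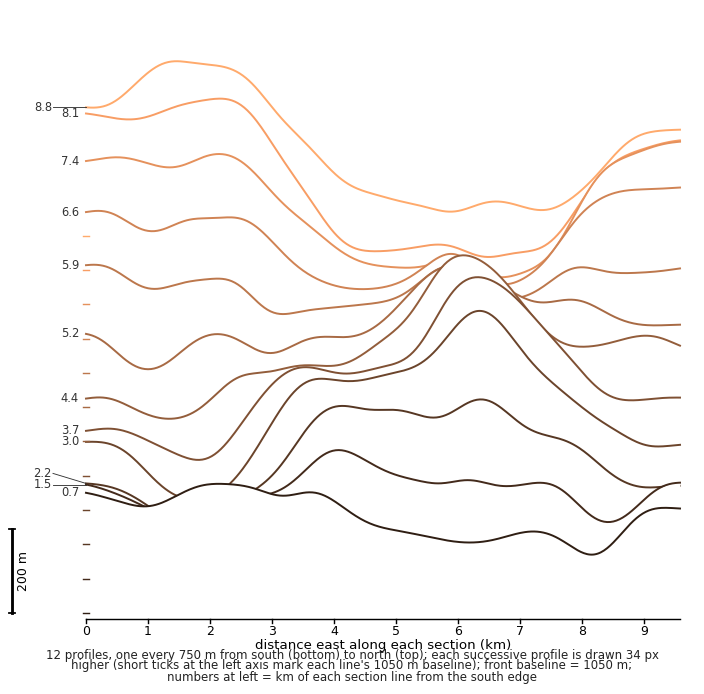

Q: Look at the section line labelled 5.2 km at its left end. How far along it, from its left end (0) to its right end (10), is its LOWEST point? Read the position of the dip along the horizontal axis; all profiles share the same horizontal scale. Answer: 1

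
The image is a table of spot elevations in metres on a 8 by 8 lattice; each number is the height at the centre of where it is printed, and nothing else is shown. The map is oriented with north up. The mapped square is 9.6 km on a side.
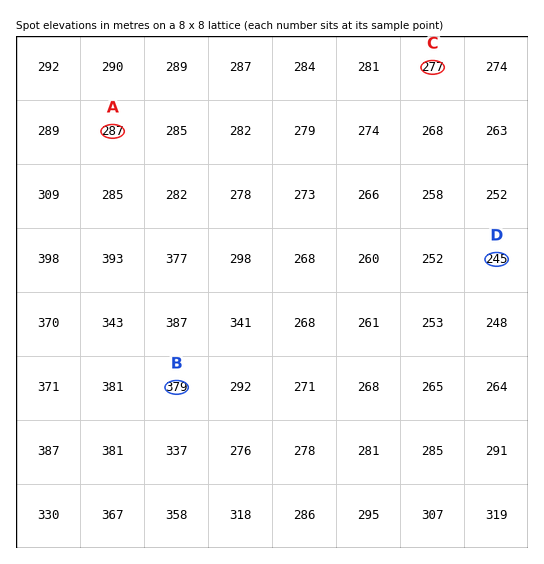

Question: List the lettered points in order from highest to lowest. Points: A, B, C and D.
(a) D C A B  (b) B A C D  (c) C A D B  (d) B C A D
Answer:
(b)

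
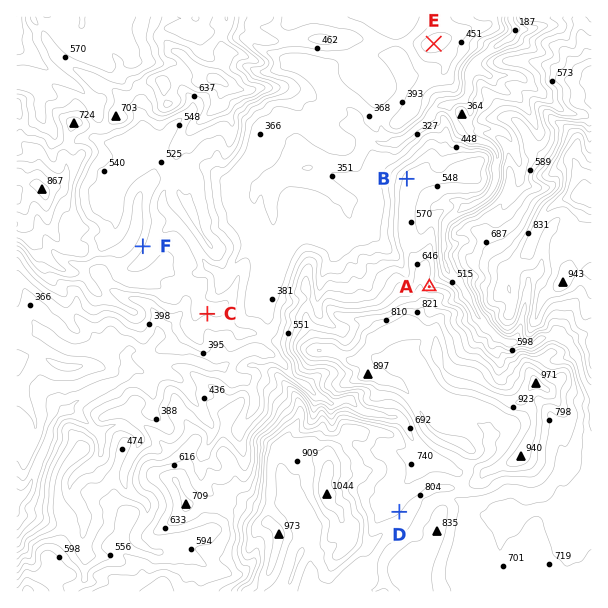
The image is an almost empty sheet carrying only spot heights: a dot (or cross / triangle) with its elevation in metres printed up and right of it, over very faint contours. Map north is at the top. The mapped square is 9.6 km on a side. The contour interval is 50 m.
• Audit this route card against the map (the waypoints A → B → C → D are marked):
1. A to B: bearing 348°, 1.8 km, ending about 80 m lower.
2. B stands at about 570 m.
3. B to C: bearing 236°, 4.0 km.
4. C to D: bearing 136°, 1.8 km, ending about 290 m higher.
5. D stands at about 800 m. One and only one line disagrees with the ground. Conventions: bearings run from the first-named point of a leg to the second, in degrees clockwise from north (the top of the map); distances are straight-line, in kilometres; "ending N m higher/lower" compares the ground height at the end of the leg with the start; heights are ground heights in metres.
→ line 4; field distance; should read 4.6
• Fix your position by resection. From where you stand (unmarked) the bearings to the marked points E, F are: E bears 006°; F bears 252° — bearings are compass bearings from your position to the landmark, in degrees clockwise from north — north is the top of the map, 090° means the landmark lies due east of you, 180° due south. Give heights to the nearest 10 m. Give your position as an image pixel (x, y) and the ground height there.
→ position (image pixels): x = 422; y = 156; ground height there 500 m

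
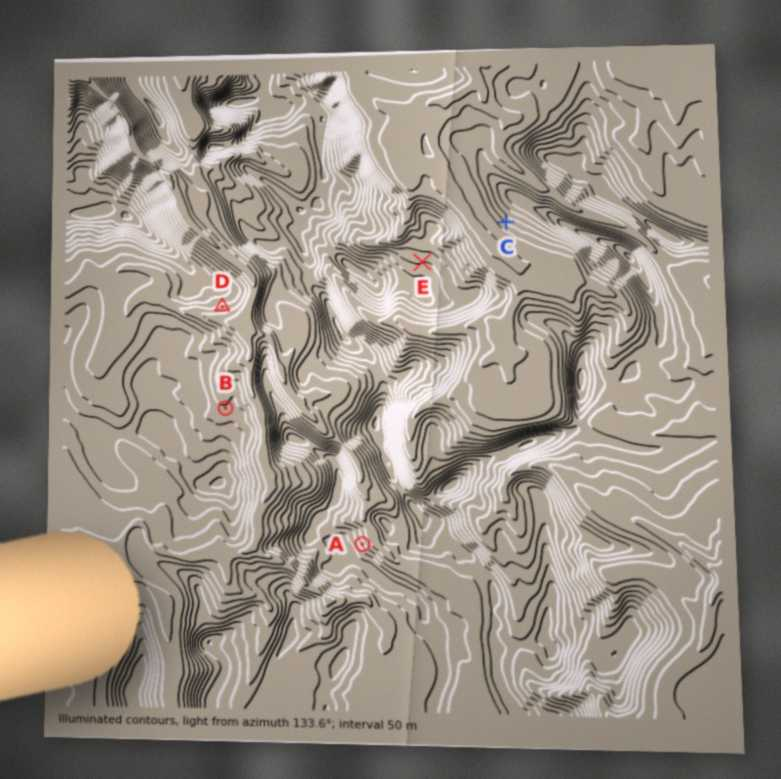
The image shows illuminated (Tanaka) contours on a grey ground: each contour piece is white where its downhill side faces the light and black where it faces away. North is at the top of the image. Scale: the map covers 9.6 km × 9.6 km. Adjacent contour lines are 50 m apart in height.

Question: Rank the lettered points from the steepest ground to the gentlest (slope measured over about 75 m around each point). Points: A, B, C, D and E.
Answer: A C D E B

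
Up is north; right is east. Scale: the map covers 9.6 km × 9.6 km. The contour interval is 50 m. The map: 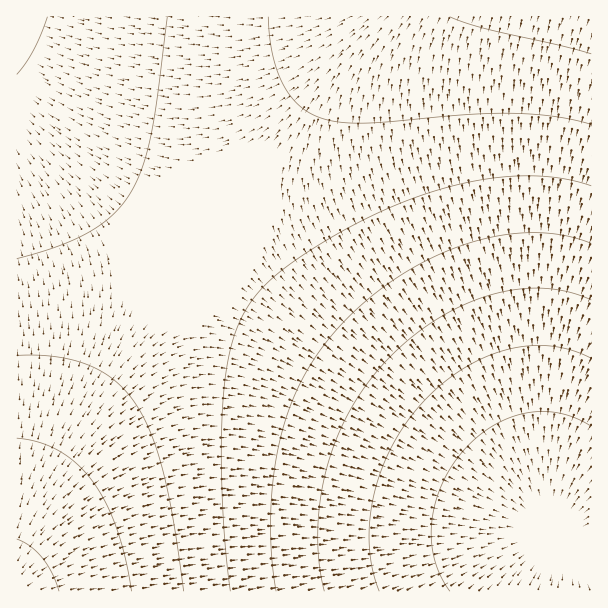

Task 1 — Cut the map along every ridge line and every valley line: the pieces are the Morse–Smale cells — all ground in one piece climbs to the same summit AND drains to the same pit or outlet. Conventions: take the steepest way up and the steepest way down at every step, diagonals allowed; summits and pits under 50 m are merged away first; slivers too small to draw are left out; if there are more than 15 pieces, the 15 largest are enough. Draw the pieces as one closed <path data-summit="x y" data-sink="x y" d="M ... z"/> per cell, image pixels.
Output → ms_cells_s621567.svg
<path data-summit="591 17" data-sink="555 537" d="M591 16l-210 2-29 29-30 36-129 171 8 8 227 166 82 68 45 42 21 8 16-1z"/><path data-summit="17 591" data-sink="555 537" d="M192 254l-72 102-41 61-31 54-30 66-1 55 575-1-1-45-22-2-14-6-45-42-82-68z"/><path data-summit="591 17" data-sink="17 17" d="M383 16l-366 0-1 91 52 51 124 96 130-171 30-36z"/><path data-summit="17 591" data-sink="17 17" d="M17 108l0 434 14-38 48-87 75-111 38-49-1-4-63-47-60-48z"/>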